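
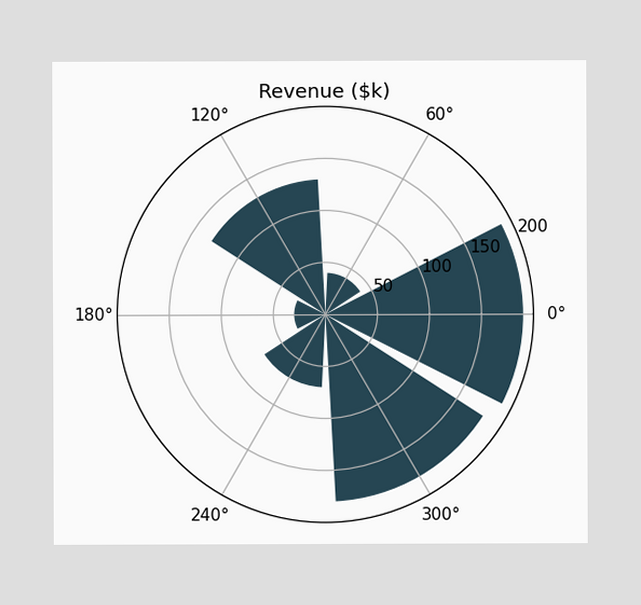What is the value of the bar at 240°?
$70k

The bar at 240° reaches $70k on the radial axis.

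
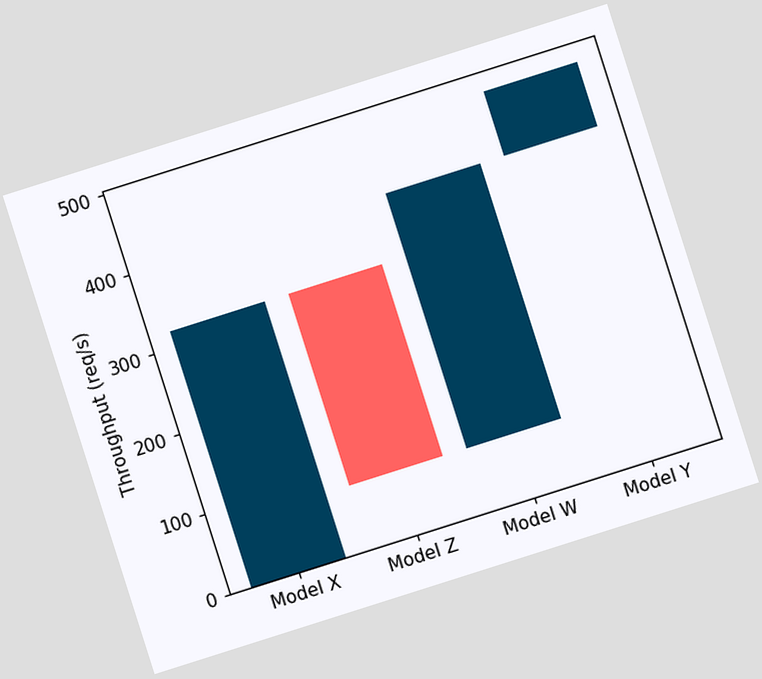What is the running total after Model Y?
480req/s

The chart is tilted about 18° counter-clockwise. After Model Y the running total reaches 480req/s.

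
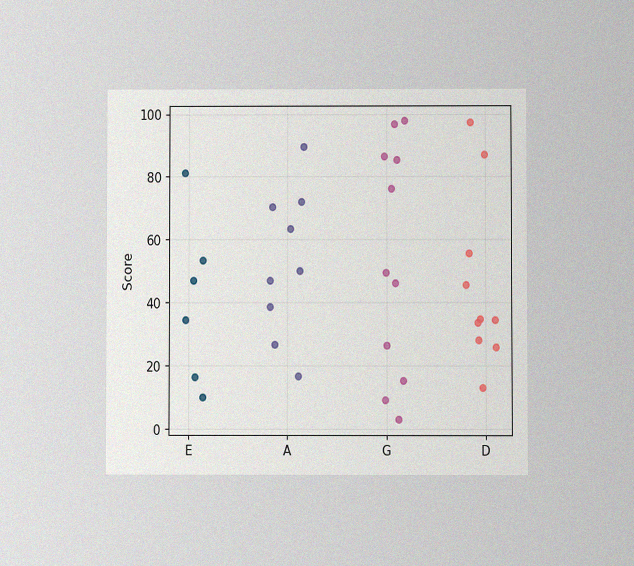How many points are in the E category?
6

The chart is viewed at a slight angle, with some photo noise. Counting the markers in the E column gives 6.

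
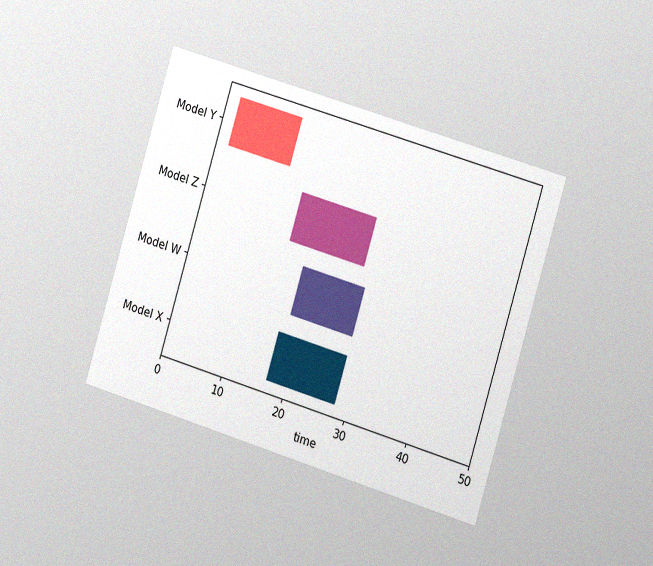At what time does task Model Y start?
The chart is tilted about 17° clockwise and viewed slightly from the right, with some photo noise. The Model Y bar begins at t=2.

2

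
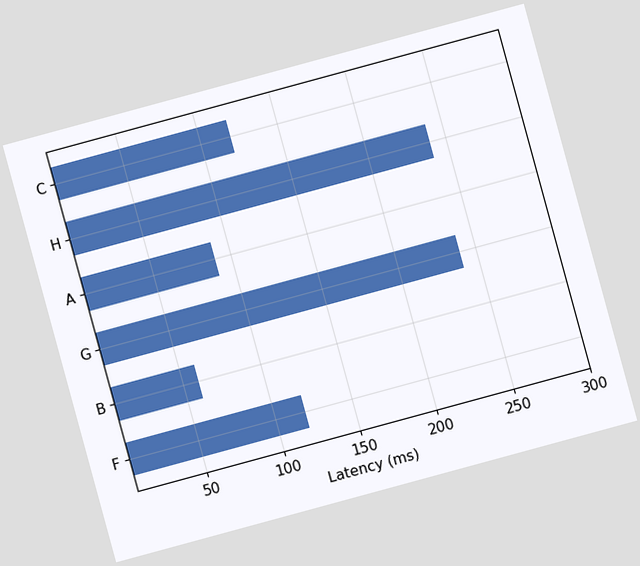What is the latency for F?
120ms

The chart is tilted about 15° counter-clockwise. Reading along the chart's x-axis, the F bar reaches 120ms.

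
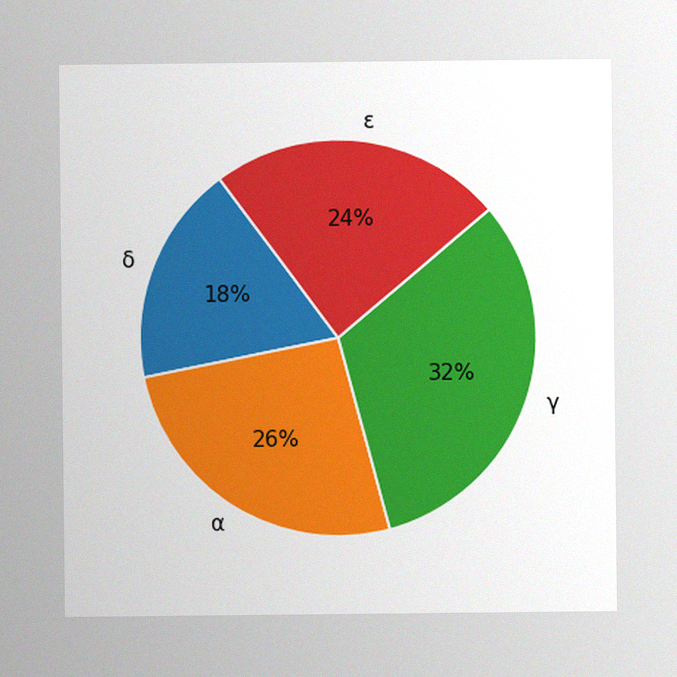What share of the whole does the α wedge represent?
26%

The image has some photo noise and uneven lighting. The α slice takes up 26% of the pie.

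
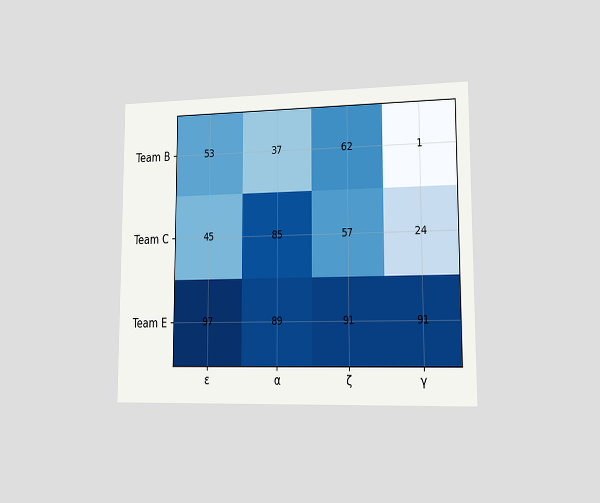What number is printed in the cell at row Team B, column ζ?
The chart is viewed slightly from the right. The (Team B, ζ) cell reads 62.

62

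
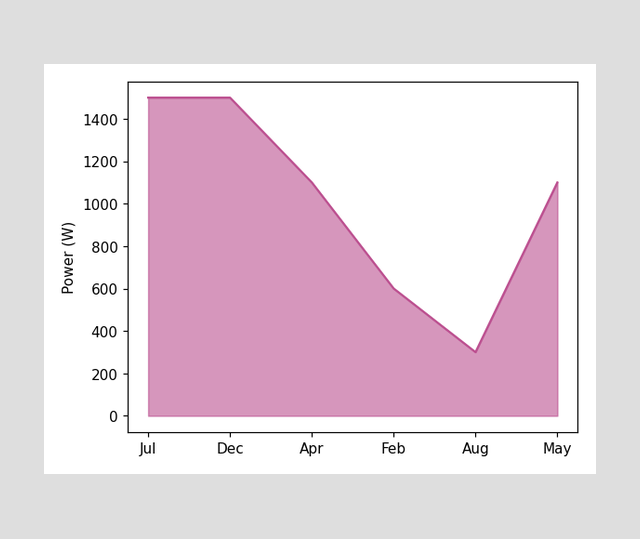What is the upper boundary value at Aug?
300W

At Aug the upper boundary is at 300W.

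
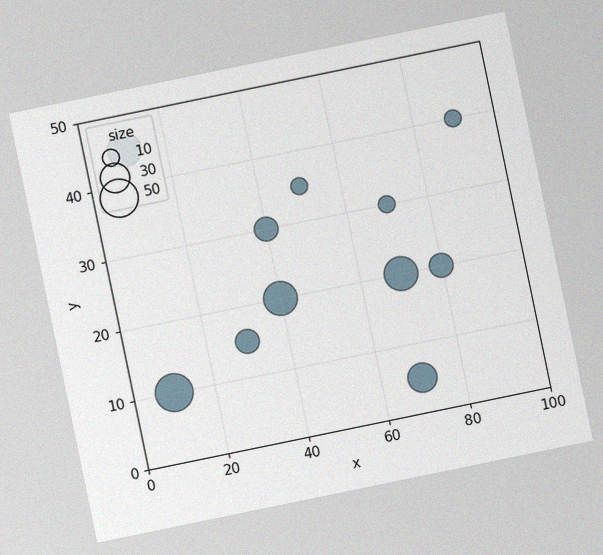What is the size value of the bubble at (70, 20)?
40

The chart is tilted about 12° counter-clockwise, with some photo noise. Matching the bubble at (70, 20) against the size legend gives 40.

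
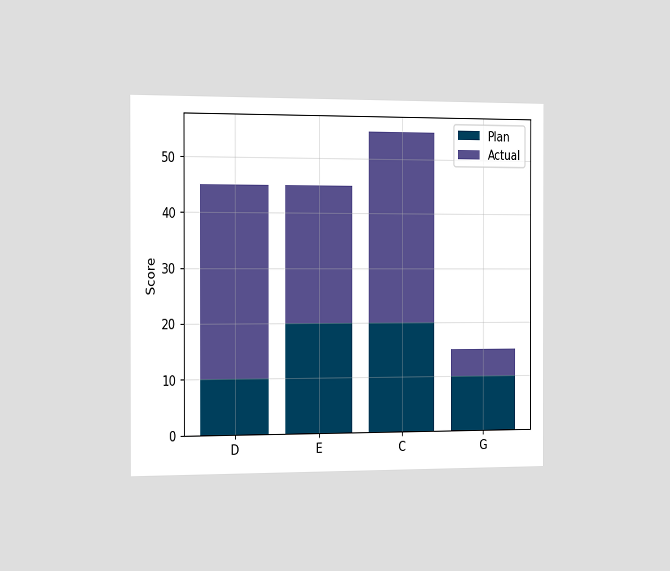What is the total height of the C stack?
55

The chart is viewed slightly from the left. The C stack's top reaches 55 on the y-axis.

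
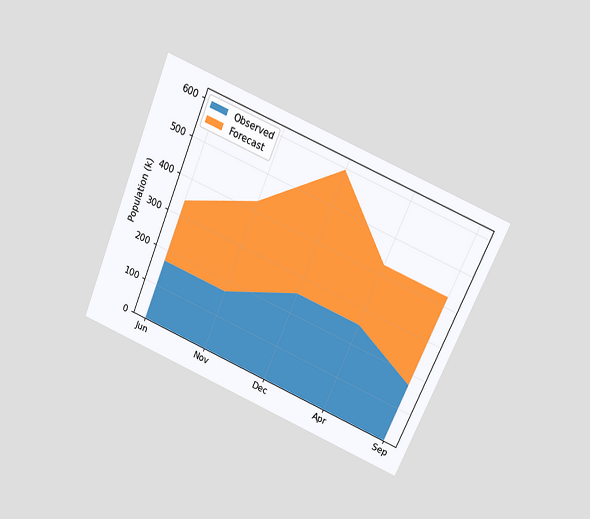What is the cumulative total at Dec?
The chart is tilted about 23° clockwise and viewed slightly from above. The stacked total at Dec reaches 595k.

595k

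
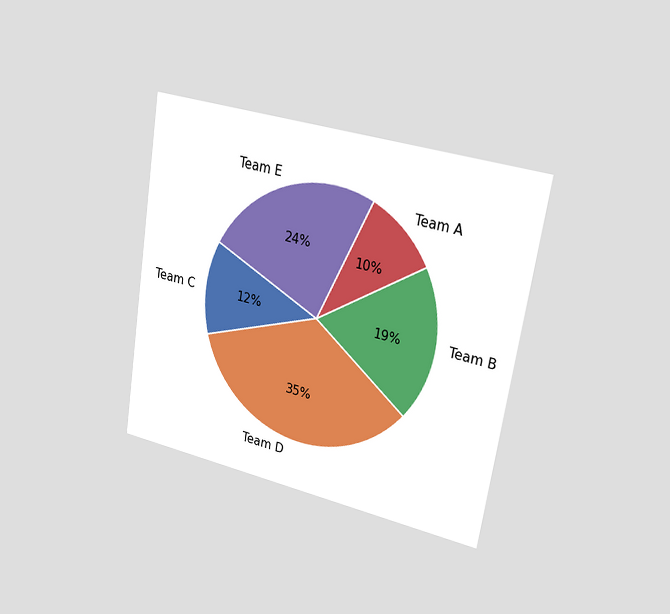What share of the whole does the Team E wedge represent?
The chart is tilted about 9° clockwise and viewed slightly from the right. The Team E slice takes up 24% of the pie.

24%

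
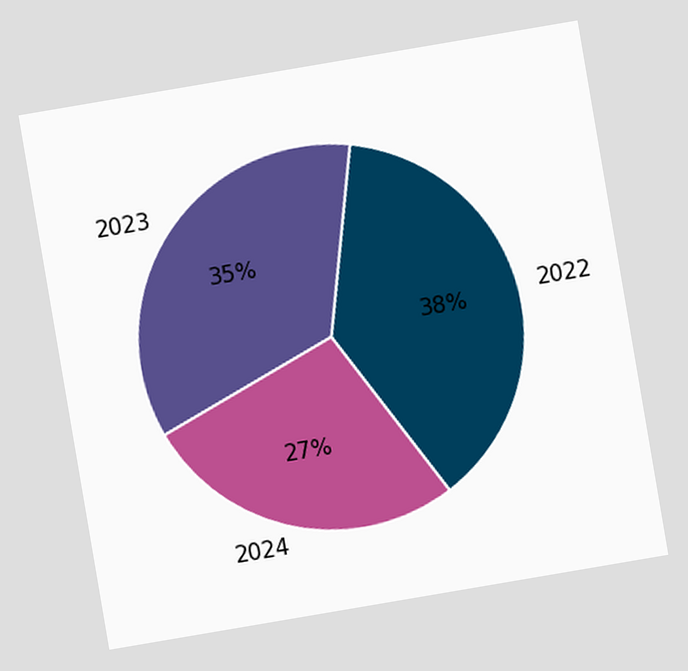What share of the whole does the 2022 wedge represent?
38%

The chart is tilted about 10° counter-clockwise. The 2022 slice takes up 38% of the pie.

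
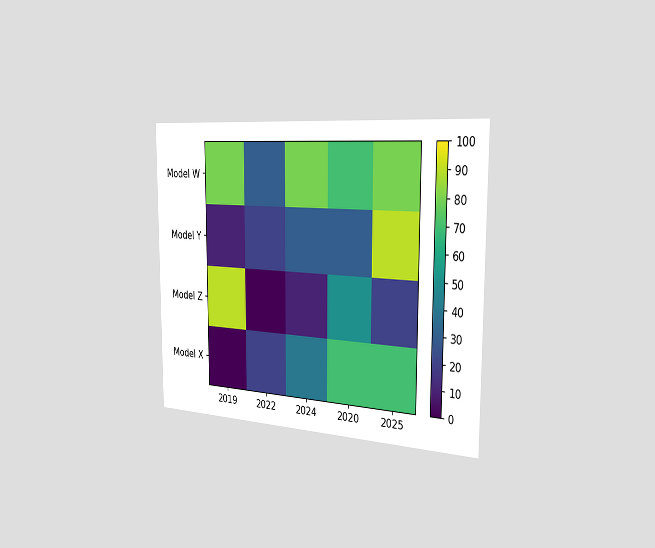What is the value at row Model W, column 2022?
The chart is viewed slightly from the right. Matching cell (Model W, 2022) against the colorbar gives 30.

30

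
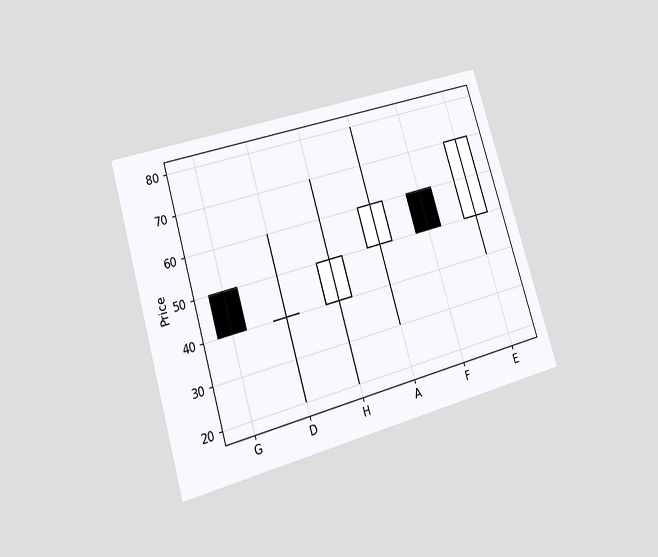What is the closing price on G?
The chart is tilted about 16° counter-clockwise and viewed at a slight angle. The G candle closes at 40.

40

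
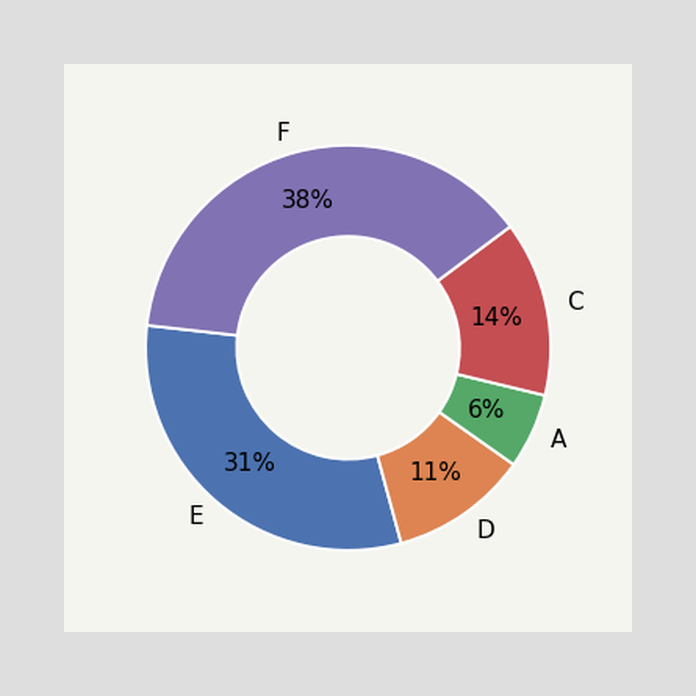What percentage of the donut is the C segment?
The C segment takes up 14% of the ring.

14%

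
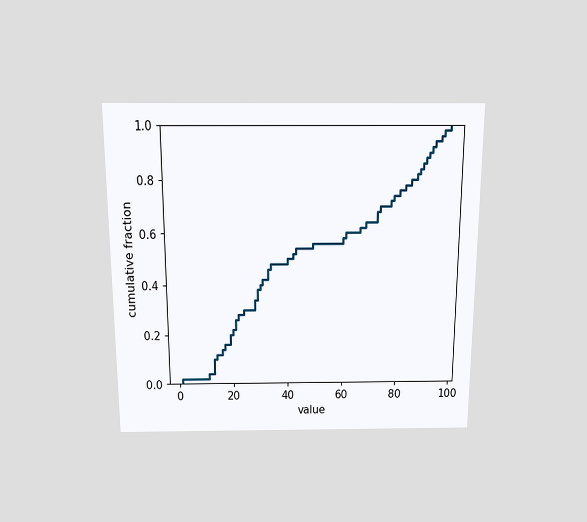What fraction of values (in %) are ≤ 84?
80%

The chart is viewed slightly from above. At x=84 the ECDF step is at 80%.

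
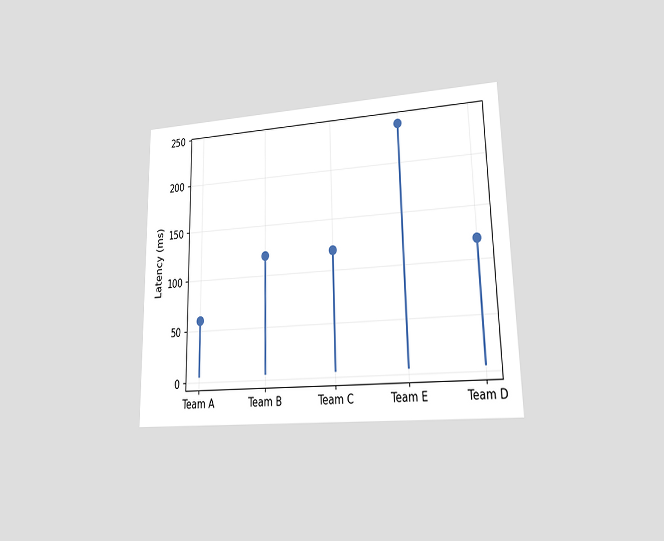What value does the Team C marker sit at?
120ms

The chart is viewed at a slight angle. The Team C marker sits at 120ms.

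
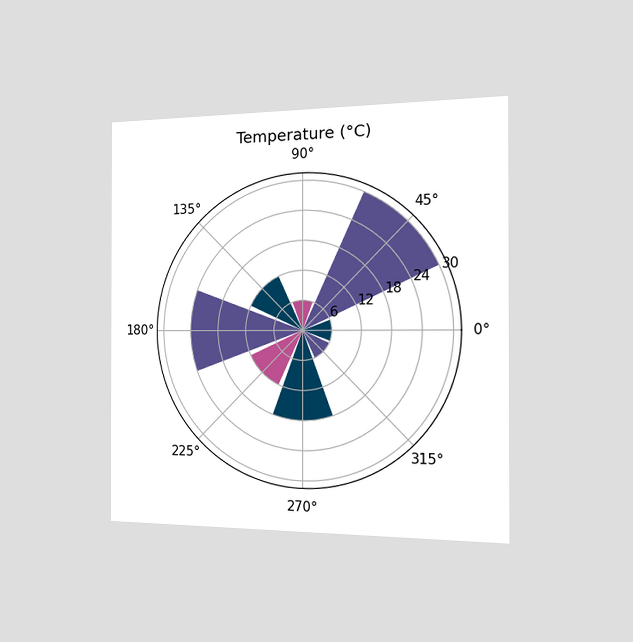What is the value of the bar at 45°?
The chart is viewed slightly from the right. The bar at 45° reaches 30°C on the radial axis.

30°C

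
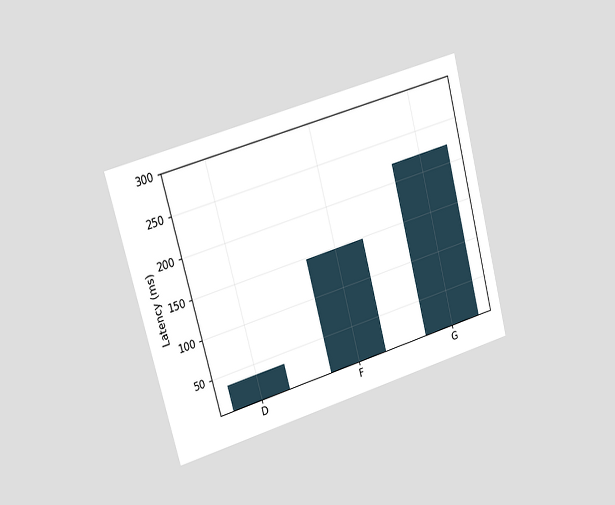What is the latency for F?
148ms

The chart is tilted about 15° counter-clockwise and viewed slightly from the left. Reading along the chart's y-axis, the F bar reaches 148ms.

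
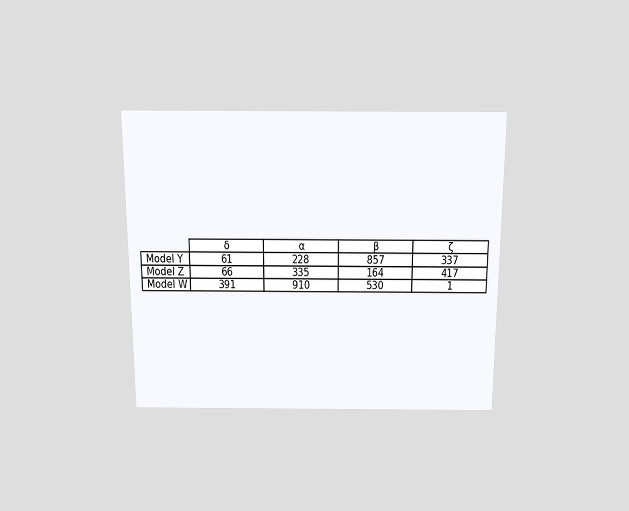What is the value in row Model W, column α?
910

The chart is viewed slightly from above. The (Model W, α) cell reads 910.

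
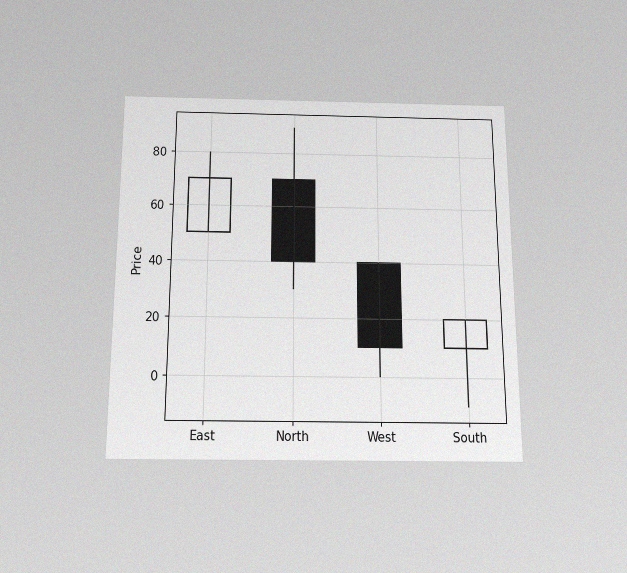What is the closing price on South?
The chart is viewed slightly from below, with some photo noise. The South candle closes at 20.

20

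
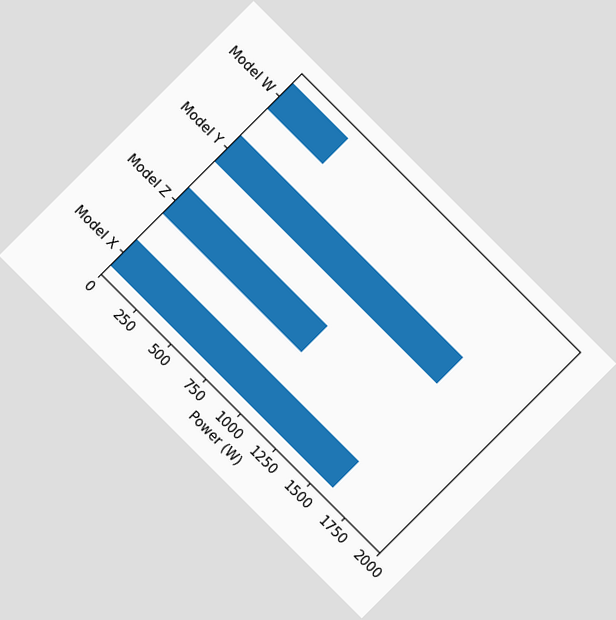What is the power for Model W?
400W

The chart is tilted about 45° clockwise. Reading along the chart's x-axis, the Model W bar reaches 400W.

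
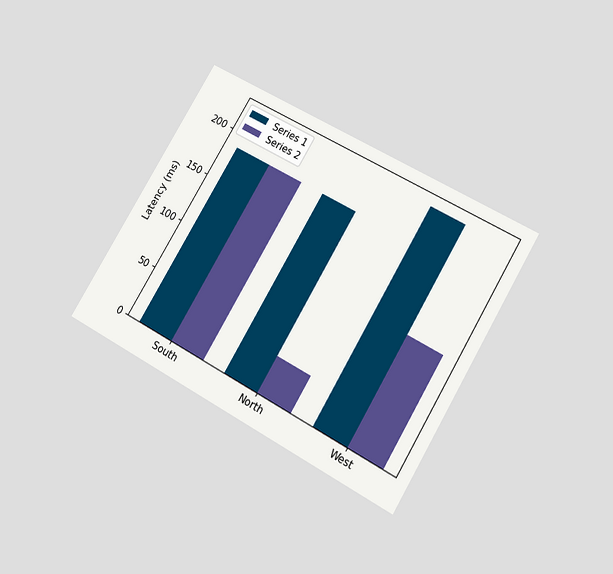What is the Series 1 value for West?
222ms

The chart is tilted about 31° clockwise and viewed slightly from below. The Series 1 bar at West reaches 222ms on the y-axis.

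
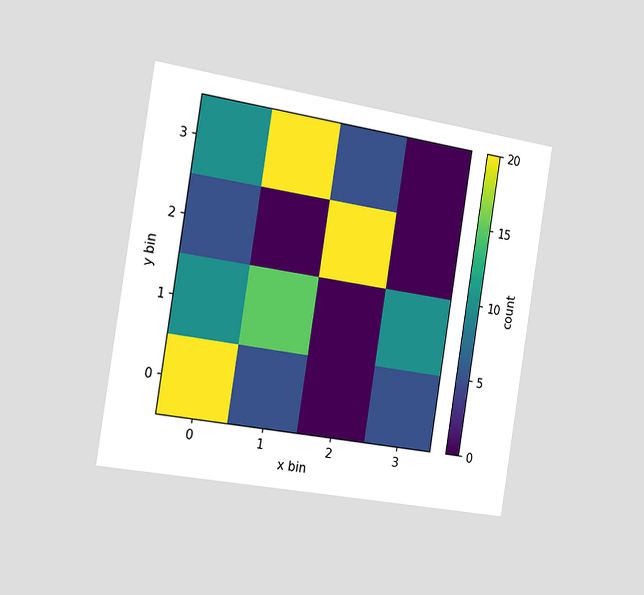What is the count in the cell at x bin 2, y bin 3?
The chart is tilted about 9° clockwise and viewed slightly from the left. Matching the cell (2, 3) against the colorbar gives 5.

5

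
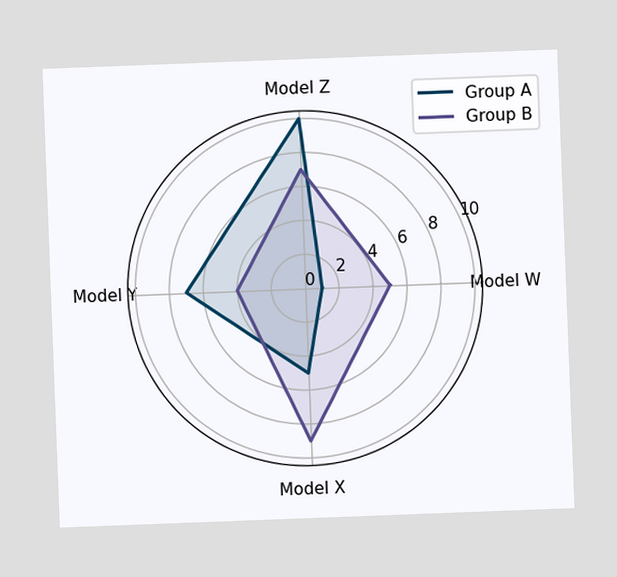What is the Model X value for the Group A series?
5

The chart is tilted about 2° counter-clockwise. On the Model X axis, Group A reaches 5.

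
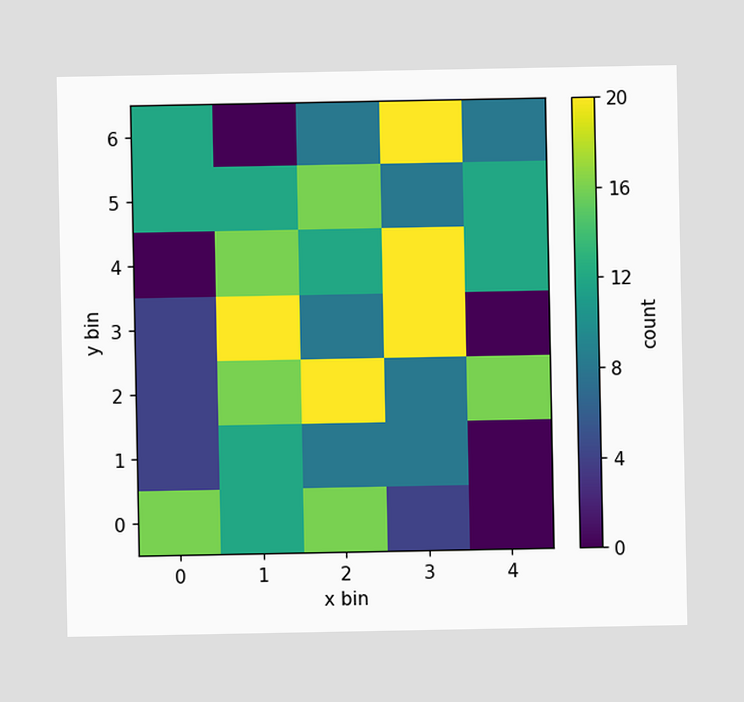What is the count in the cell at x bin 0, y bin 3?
Matching the cell (0, 3) against the colorbar gives 4.

4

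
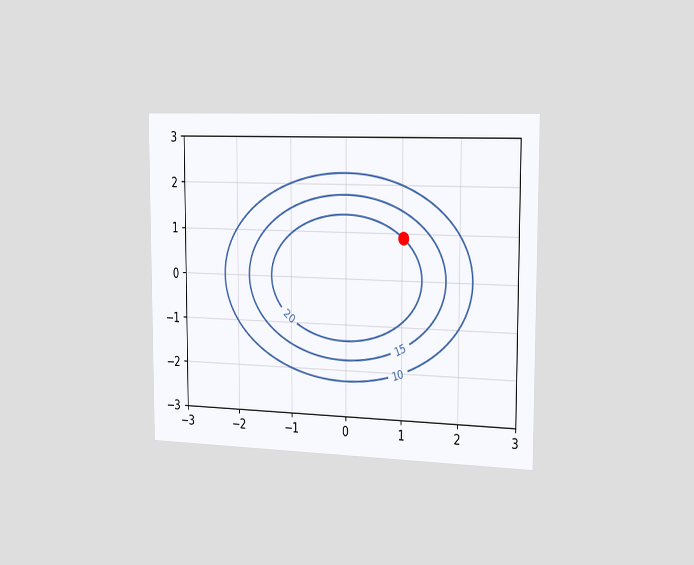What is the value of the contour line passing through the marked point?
20

The chart is viewed slightly from the right. The marked point sits on the contour labelled 20.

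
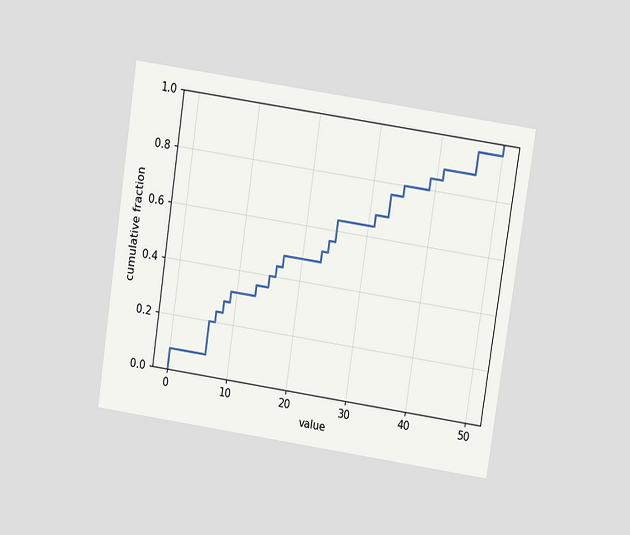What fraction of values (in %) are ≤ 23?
52%

The chart is tilted about 8° clockwise and viewed at a slight angle. At x=23 the ECDF step is at 52%.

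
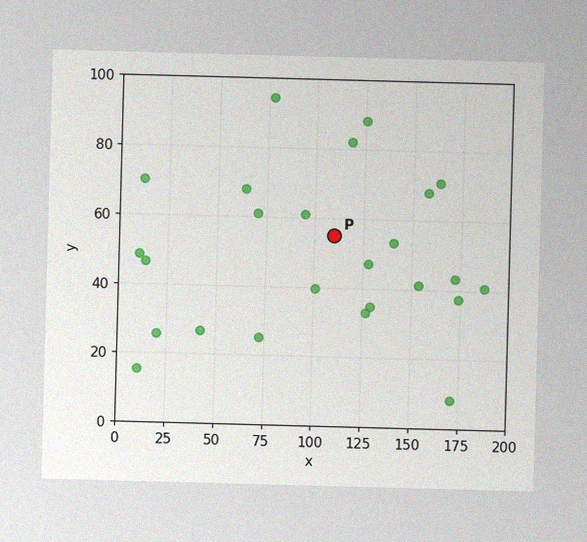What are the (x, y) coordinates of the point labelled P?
(110, 55)

The image has some photo noise and uneven lighting. Following the gridlines from P to each axis, P sits at (110, 55).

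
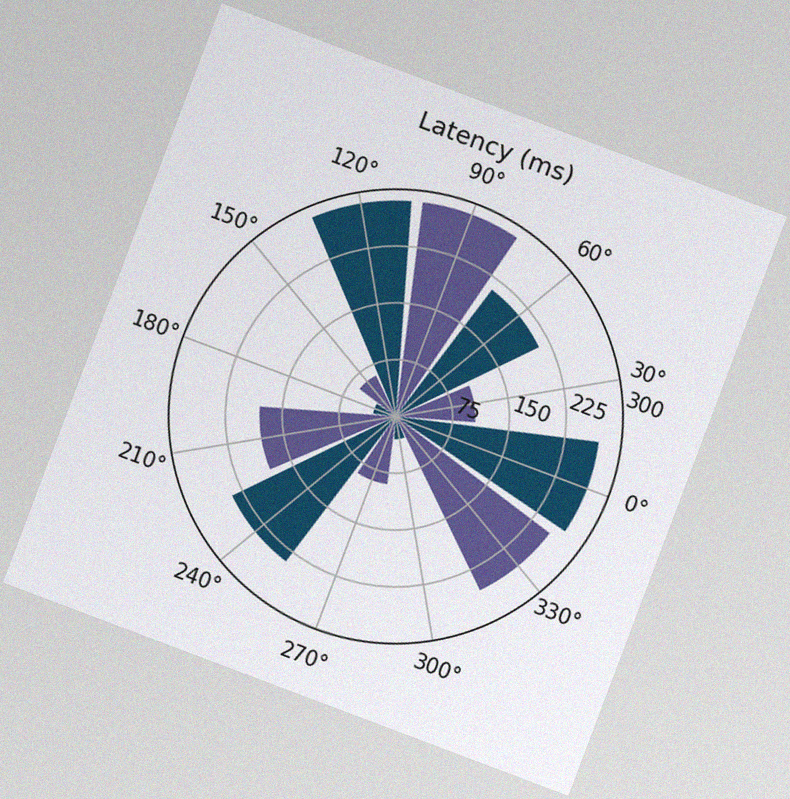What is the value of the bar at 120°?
285ms

The chart is tilted about 21° clockwise, with some photo noise. The bar at 120° reaches 285ms on the radial axis.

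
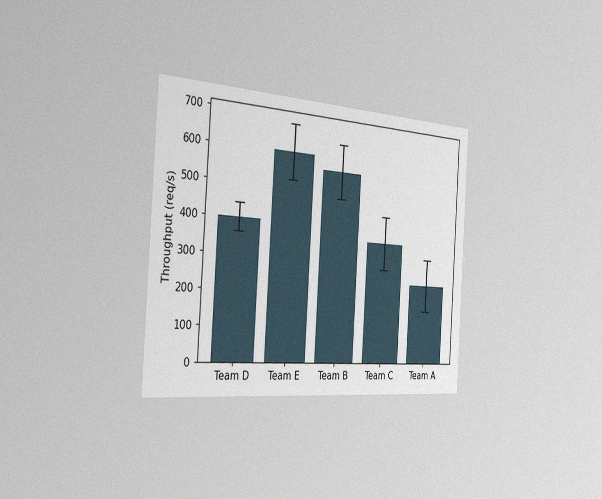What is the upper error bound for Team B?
640req/s

The chart is tilted about 4° clockwise and viewed slightly from the left, with some photo noise. The Team B bar's upper whisker reaches 640req/s.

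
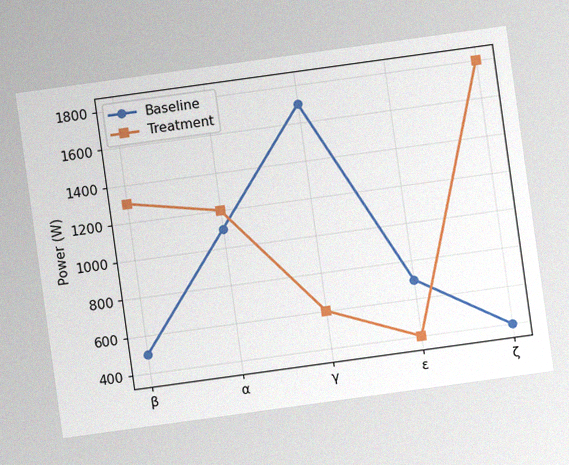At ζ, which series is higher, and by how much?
The chart is tilted about 8° counter-clockwise, with some photo noise. At ζ, Treatment sits above the other line by 1400W.

Treatment, by 1400W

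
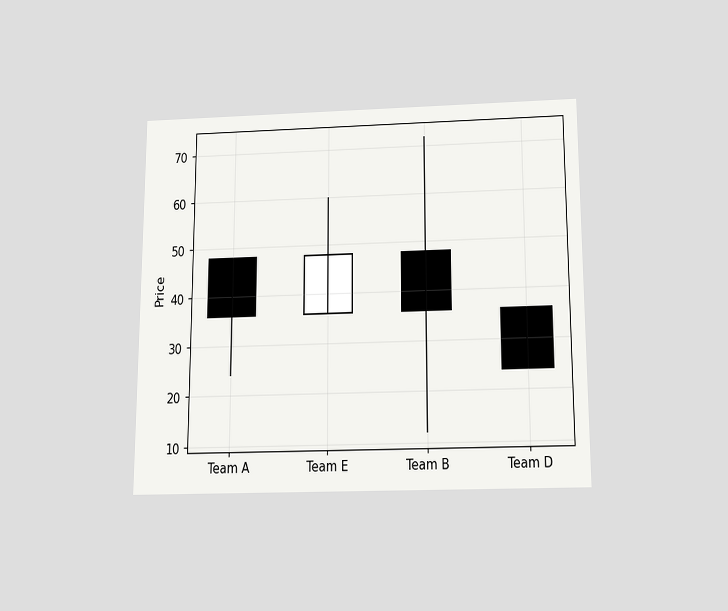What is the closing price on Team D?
24

The chart is viewed slightly from below. The Team D candle closes at 24.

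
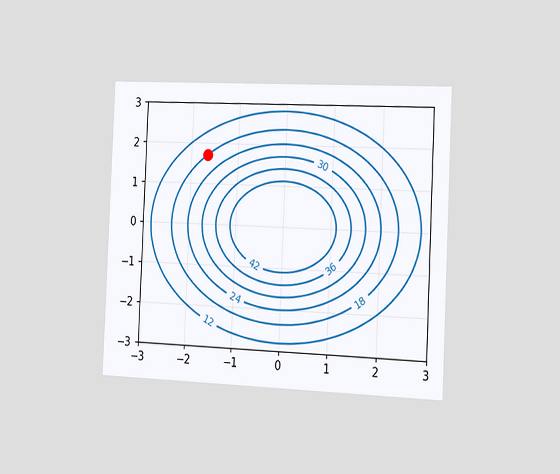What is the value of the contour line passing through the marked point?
The chart is tilted about 3° clockwise and viewed slightly from the right. The marked point sits on the contour labelled 18.

18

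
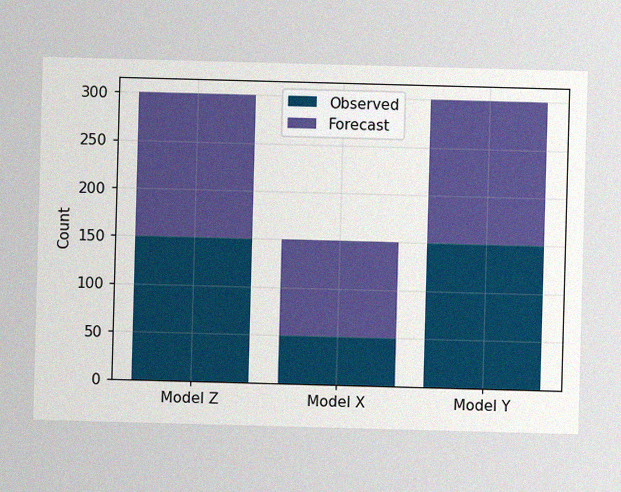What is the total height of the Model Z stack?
300

The image has some photo noise and uneven lighting. The Model Z stack's top reaches 300 on the y-axis.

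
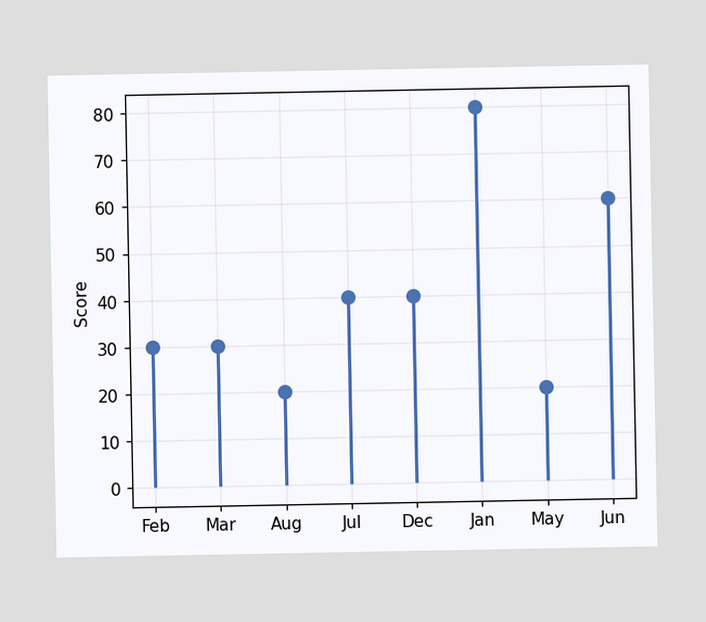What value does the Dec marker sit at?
The Dec marker sits at 40.

40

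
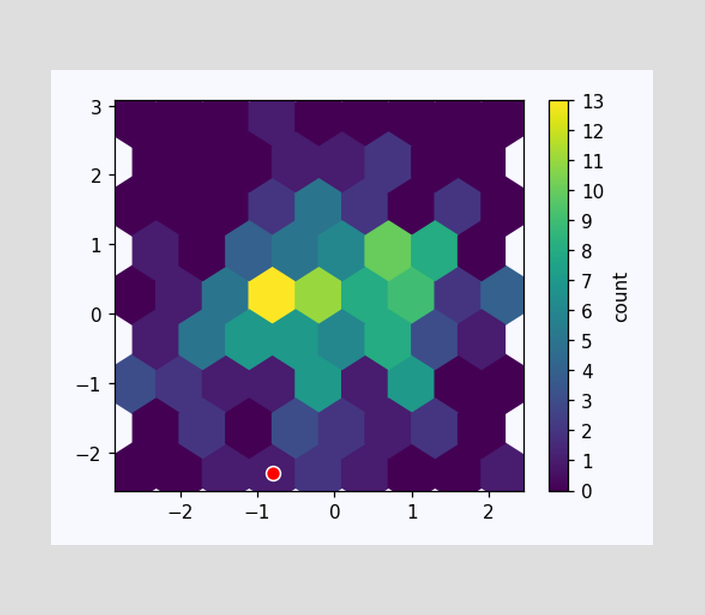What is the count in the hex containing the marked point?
1

The marked hex reads 1 on the colorbar.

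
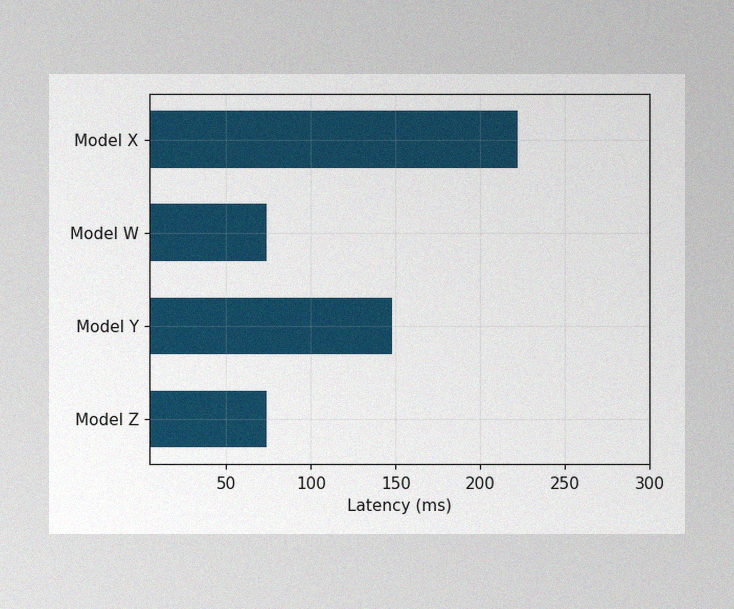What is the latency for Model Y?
The image has some photo noise and uneven lighting. Reading along the chart's x-axis, the Model Y bar reaches 148ms.

148ms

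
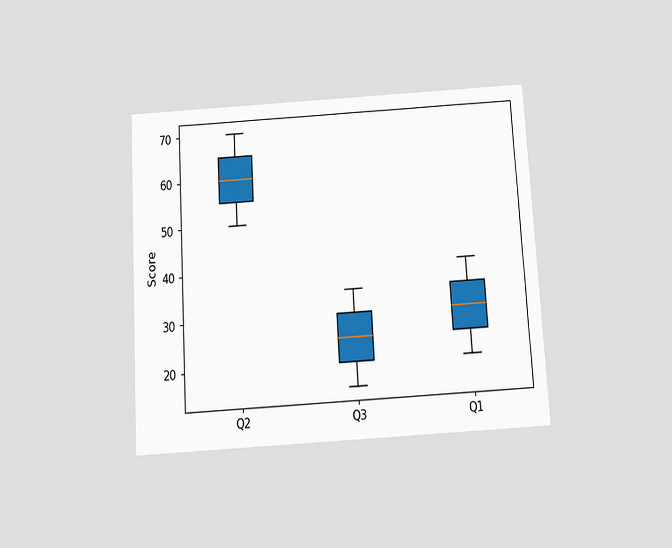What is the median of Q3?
25

The chart is tilted about 3° counter-clockwise and viewed slightly from below. The median line in the Q3 box sits at 25.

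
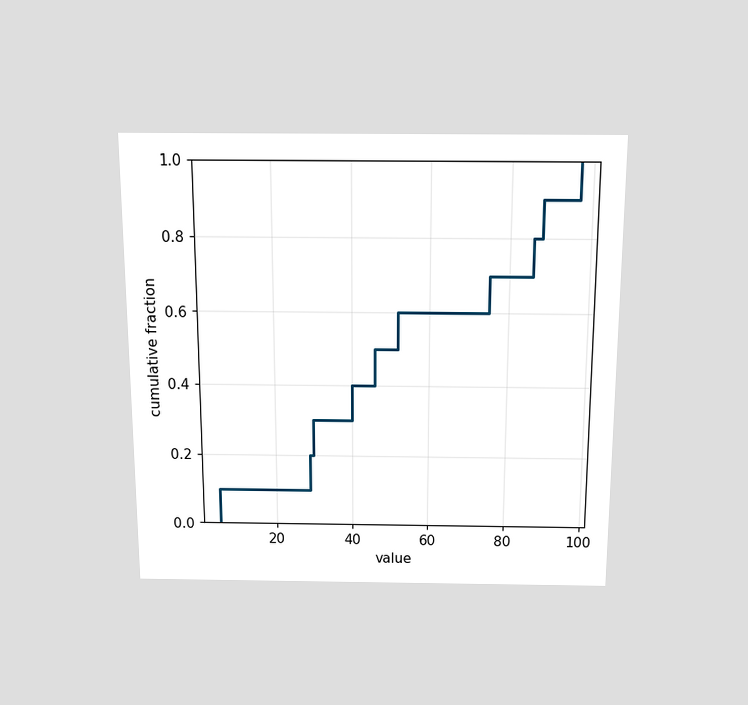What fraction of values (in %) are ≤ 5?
The chart is viewed slightly from above. At x=5 the ECDF step is at 10%.

10%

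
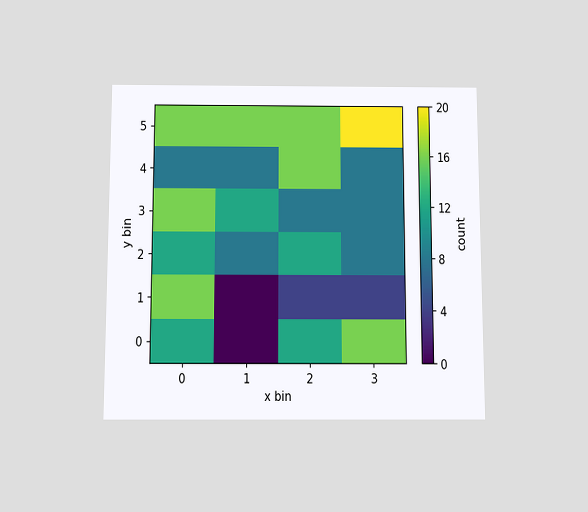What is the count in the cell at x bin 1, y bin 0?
The chart is viewed slightly from below. Matching the cell (1, 0) against the colorbar gives 0.

0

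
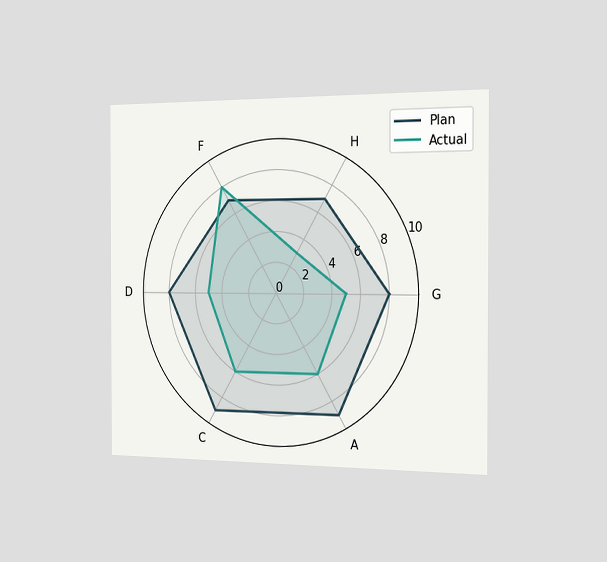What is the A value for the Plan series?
The chart is viewed slightly from the right. On the A axis, Plan reaches 9.

9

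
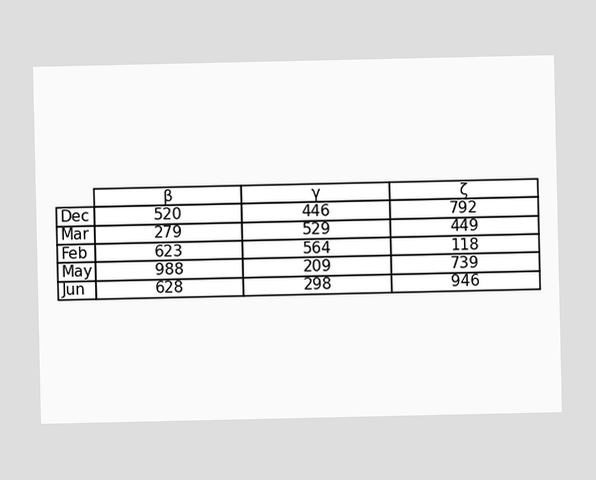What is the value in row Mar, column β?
The (Mar, β) cell reads 279.

279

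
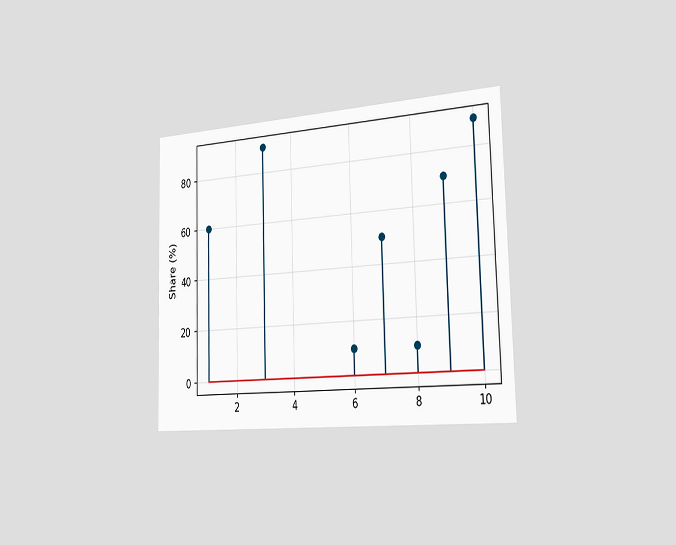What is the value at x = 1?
60%

The chart is viewed slightly from the right. The stem at x=1 reaches 60%.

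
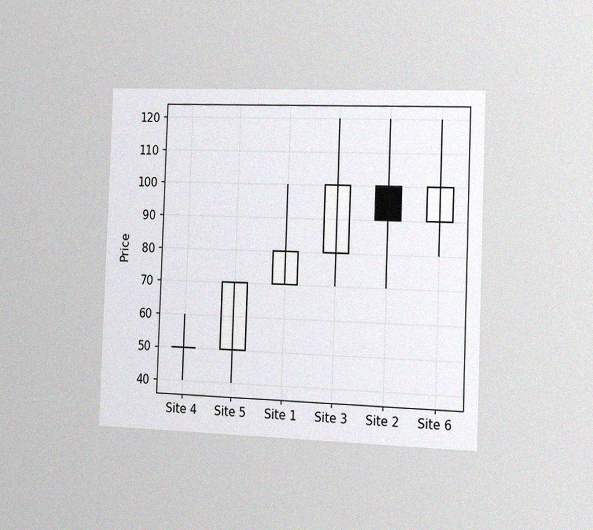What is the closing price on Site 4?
The chart is tilted about 2° clockwise and viewed slightly from the right, with some photo noise. The Site 4 candle closes at 50.

50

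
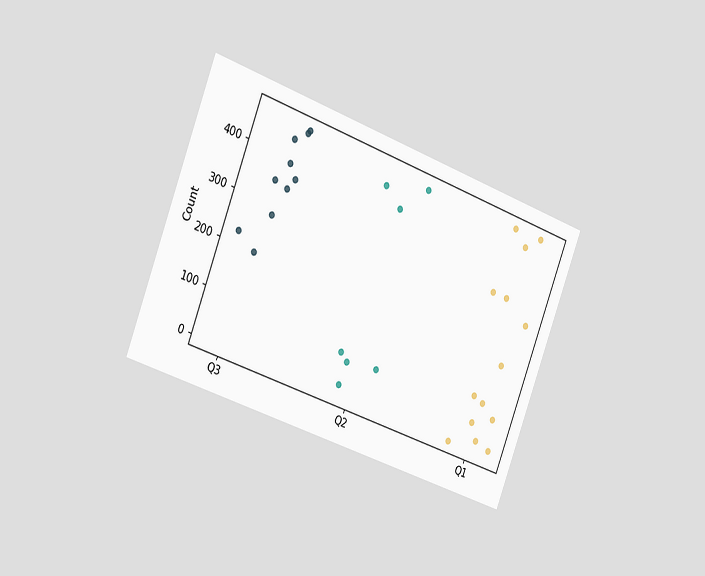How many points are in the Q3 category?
The chart is tilted about 21° clockwise and viewed slightly from the left. Counting the markers in the Q3 column gives 10.

10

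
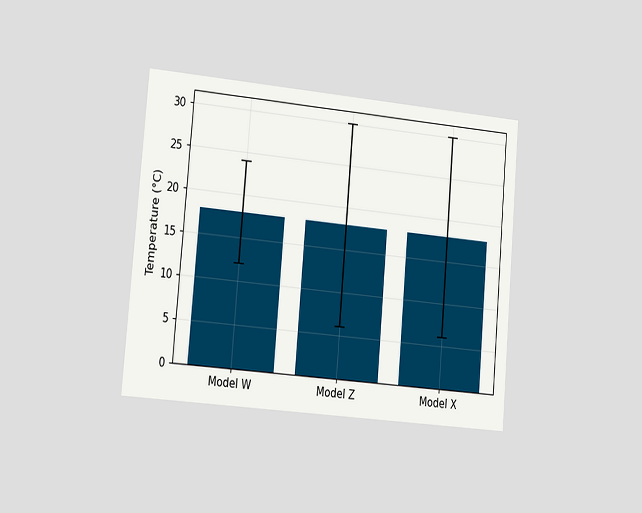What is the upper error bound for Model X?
30°C

The chart is tilted about 5° clockwise and viewed slightly from the left. The Model X bar's upper whisker reaches 30°C.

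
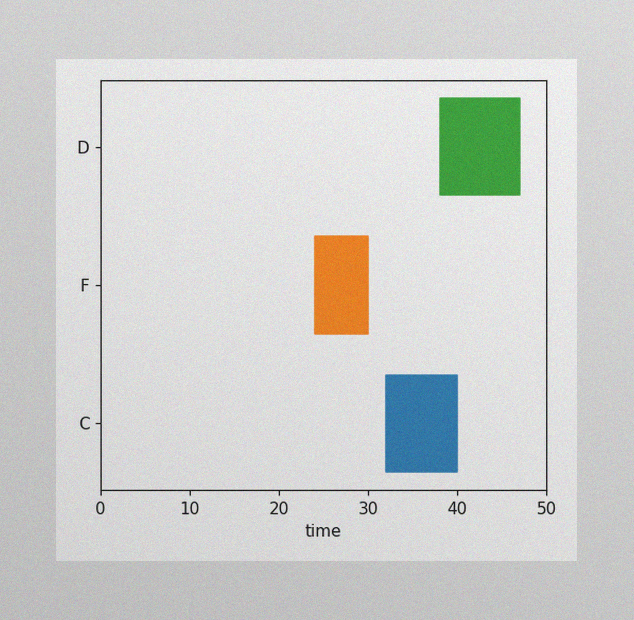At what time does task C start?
The image has some photo noise and uneven lighting. The C bar begins at t=32.

32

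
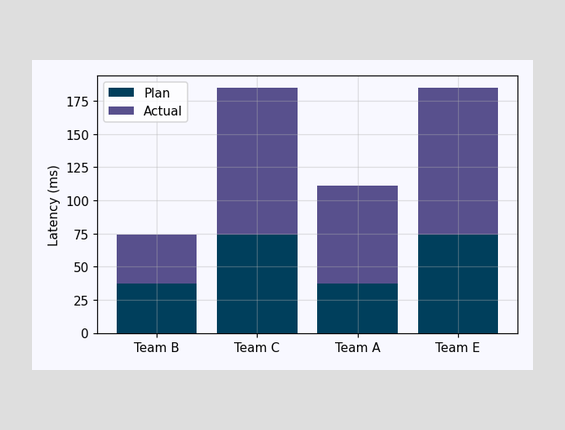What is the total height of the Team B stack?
The Team B stack's top reaches 74ms on the y-axis.

74ms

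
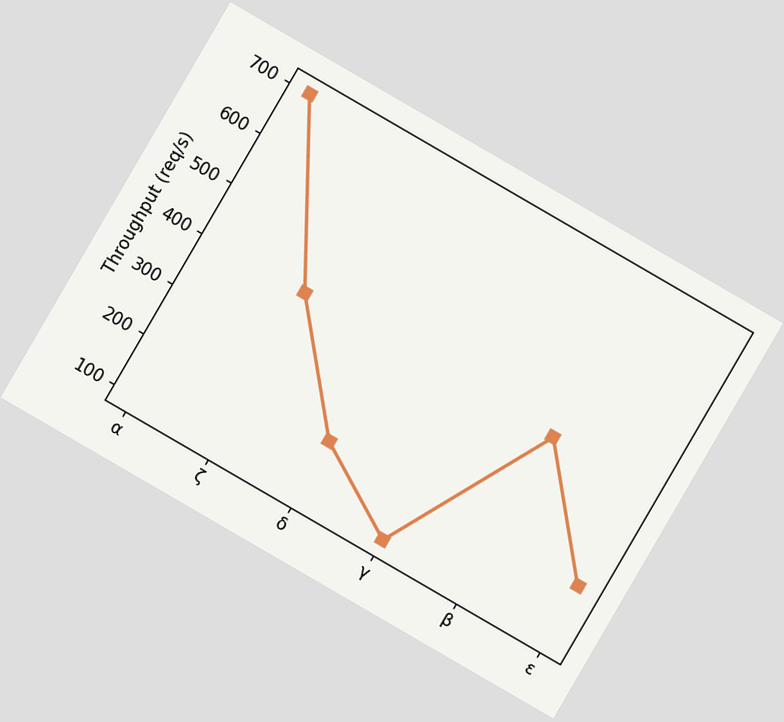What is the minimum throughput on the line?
The chart is tilted about 30° clockwise. The lowest point is at γ, and reading across to the y-axis gives 100req/s.

100req/s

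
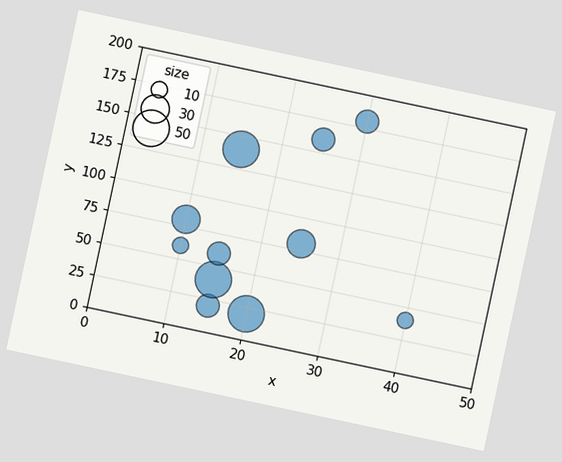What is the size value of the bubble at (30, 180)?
The chart is tilted about 12° clockwise. Matching the bubble at (30, 180) against the size legend gives 20.

20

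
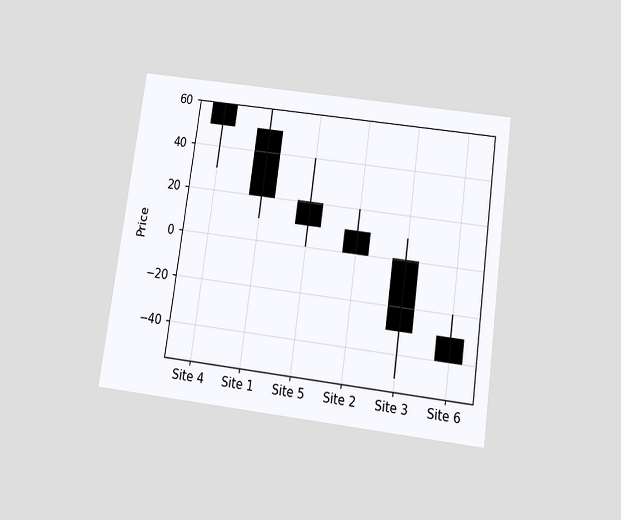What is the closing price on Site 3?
-30

The chart is tilted about 8° clockwise and viewed slightly from below. The Site 3 candle closes at -30.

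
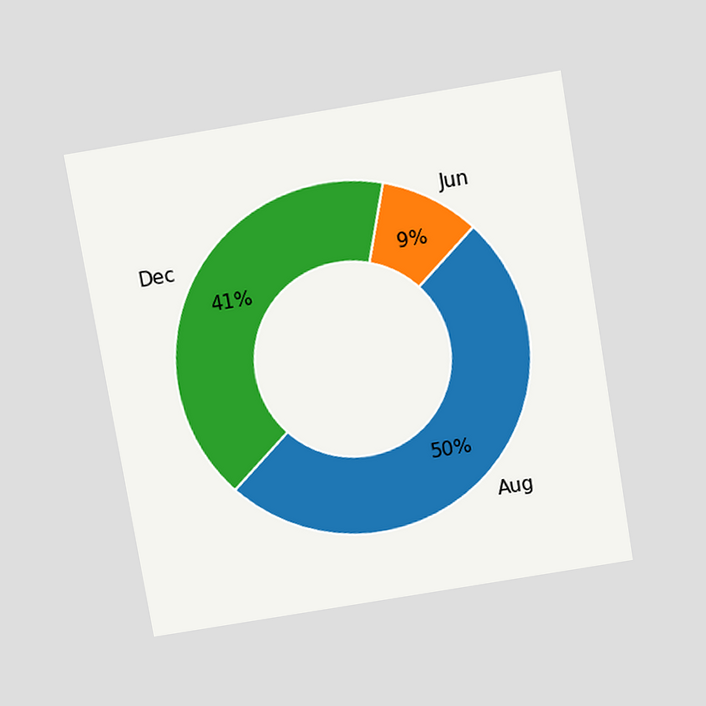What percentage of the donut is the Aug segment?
50%

The chart is tilted about 9° counter-clockwise and viewed slightly from above. The Aug segment takes up 50% of the ring.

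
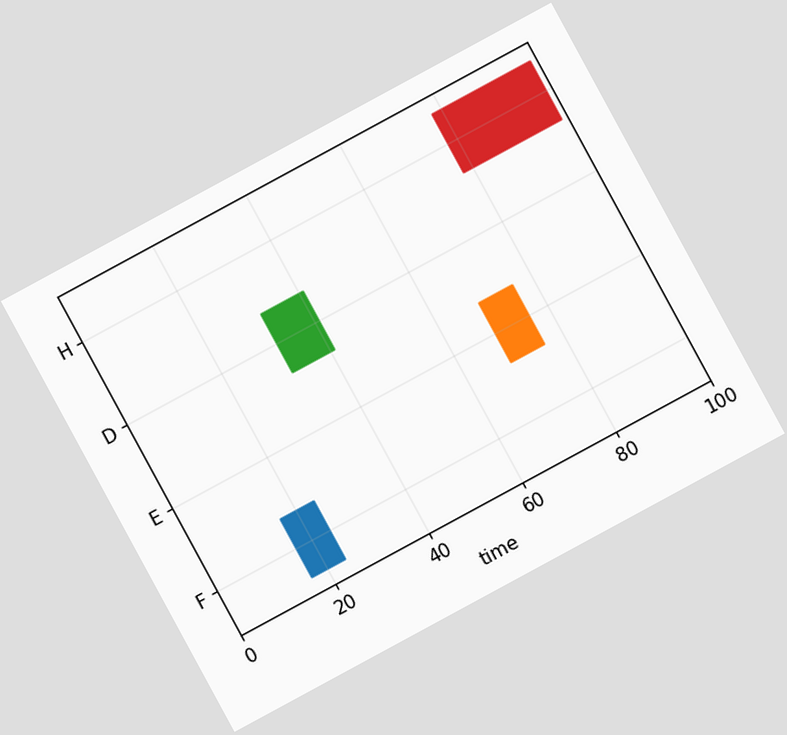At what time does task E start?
The chart is tilted about 28° counter-clockwise. The E bar begins at t=69.

69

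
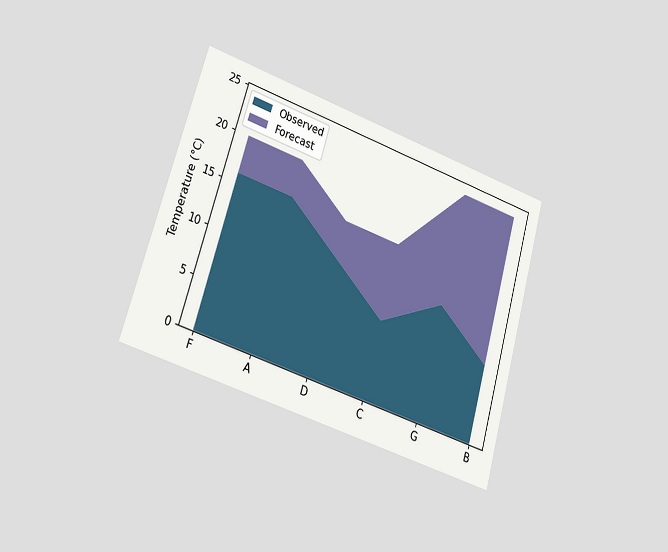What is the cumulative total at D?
The chart is tilted about 17° clockwise and viewed slightly from the left. The stacked total at D reaches 16°C.

16°C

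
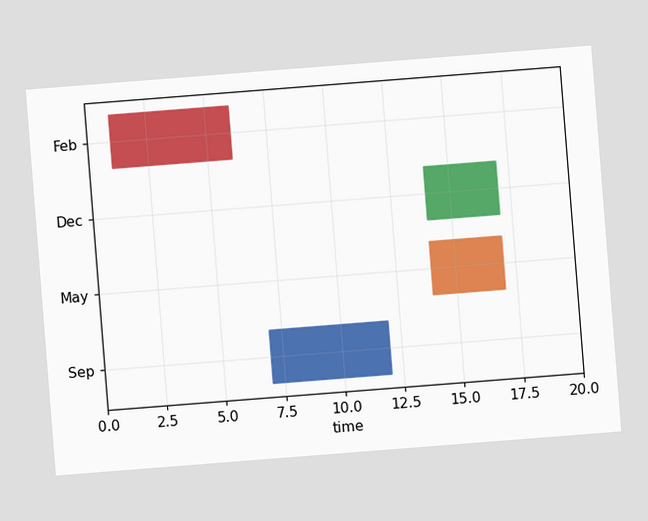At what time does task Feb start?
The chart is tilted about 4° counter-clockwise. The Feb bar begins at t=1.

1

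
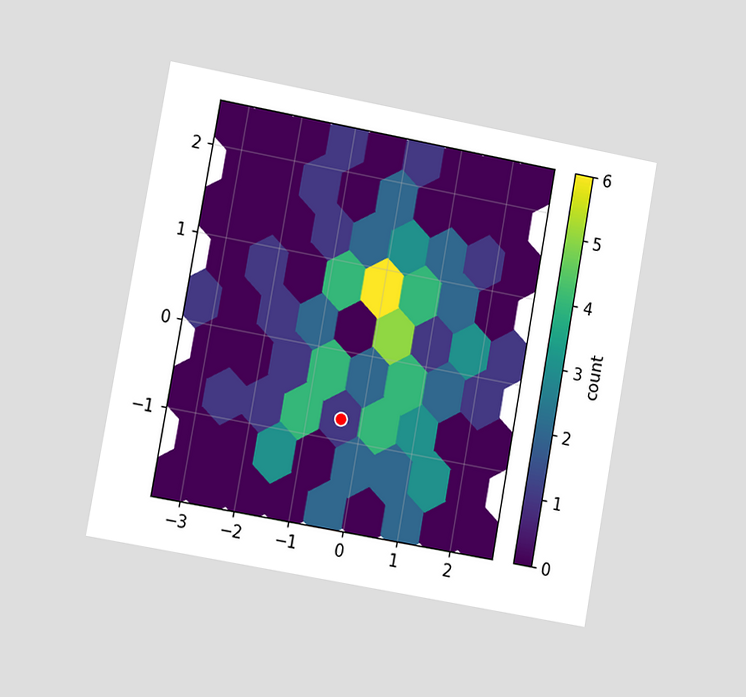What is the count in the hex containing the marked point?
1

The chart is tilted about 10° clockwise and viewed at a slight angle. The marked hex reads 1 on the colorbar.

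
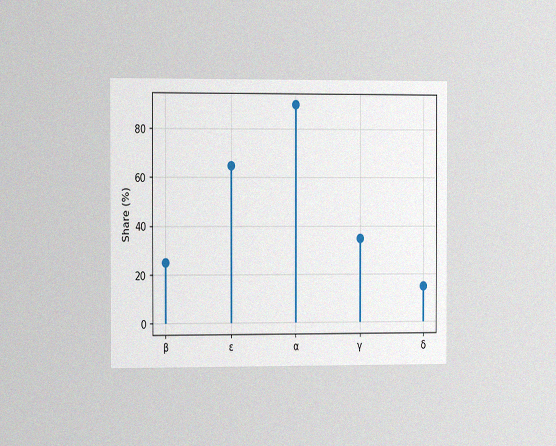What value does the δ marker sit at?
The chart is viewed slightly from the left, with some photo noise. The δ marker sits at 15%.

15%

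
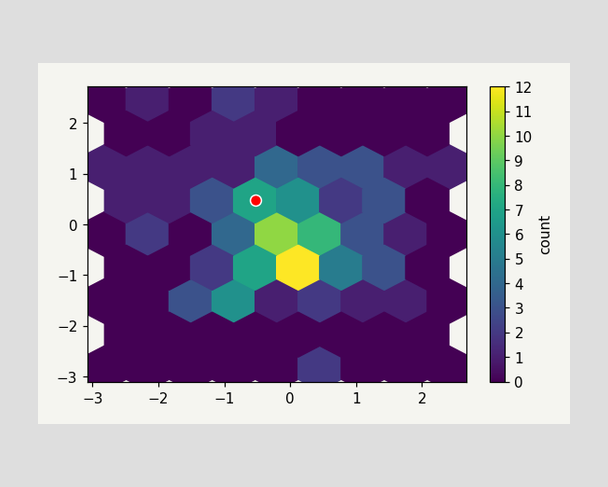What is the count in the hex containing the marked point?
The marked hex reads 7 on the colorbar.

7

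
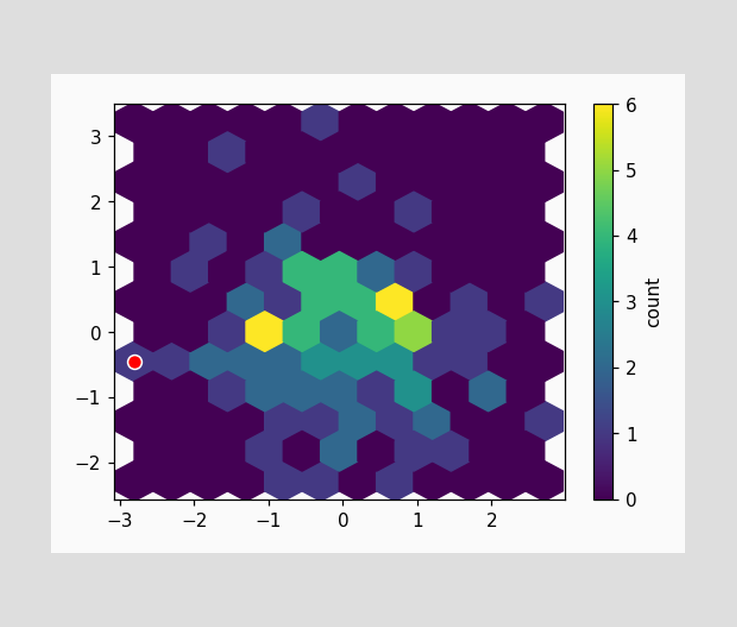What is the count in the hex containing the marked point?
1

The marked hex reads 1 on the colorbar.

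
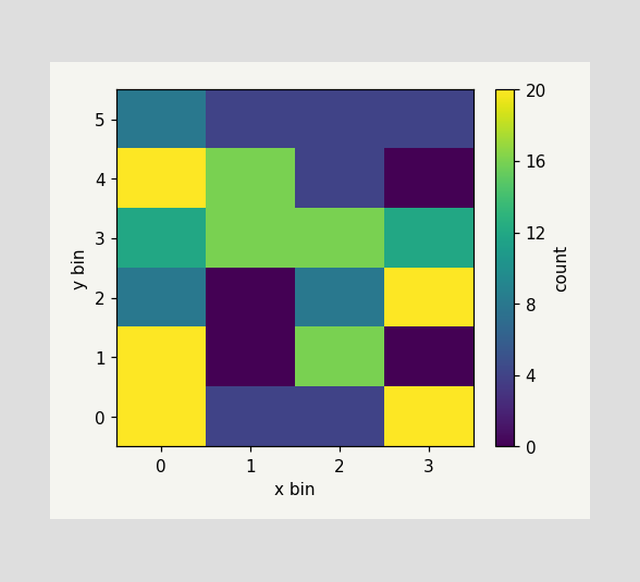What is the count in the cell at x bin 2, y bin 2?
8

Matching the cell (2, 2) against the colorbar gives 8.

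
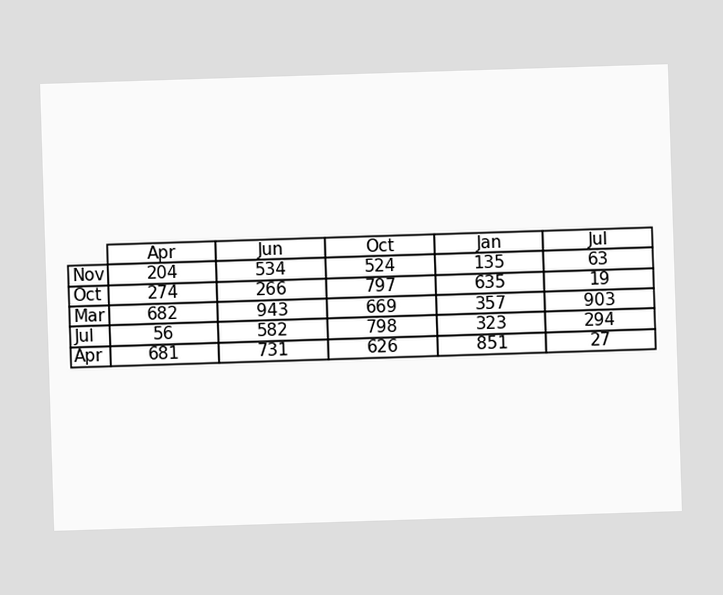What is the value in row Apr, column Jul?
27

The (Apr, Jul) cell reads 27.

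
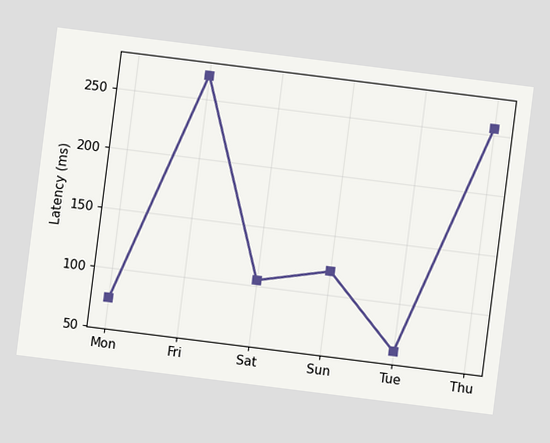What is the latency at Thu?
255ms

The chart is tilted about 7° clockwise. At Thu, the line is at 255ms.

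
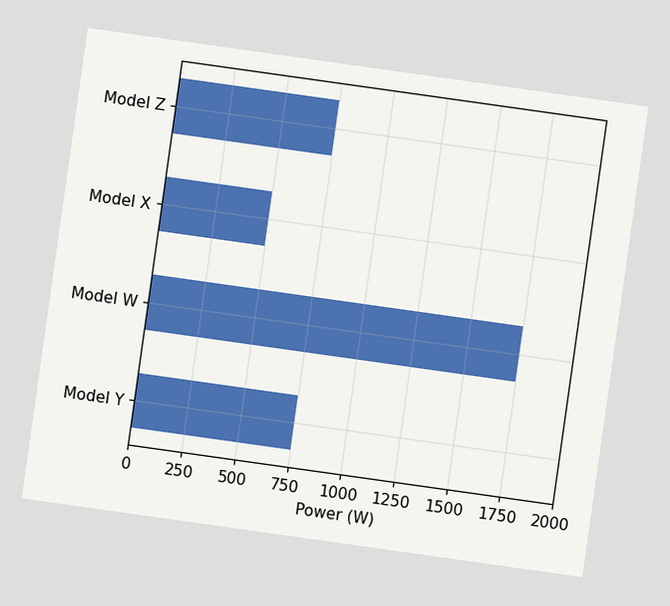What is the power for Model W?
1750W

The chart is tilted about 8° clockwise. Reading along the chart's x-axis, the Model W bar reaches 1750W.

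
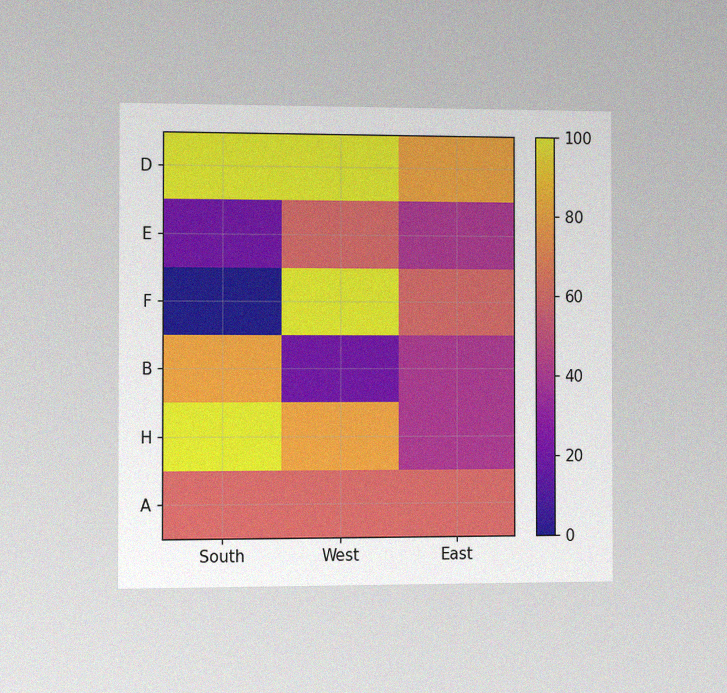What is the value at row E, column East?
The chart is viewed slightly from the left, with some photo noise. Matching cell (E, East) against the colorbar gives 40.

40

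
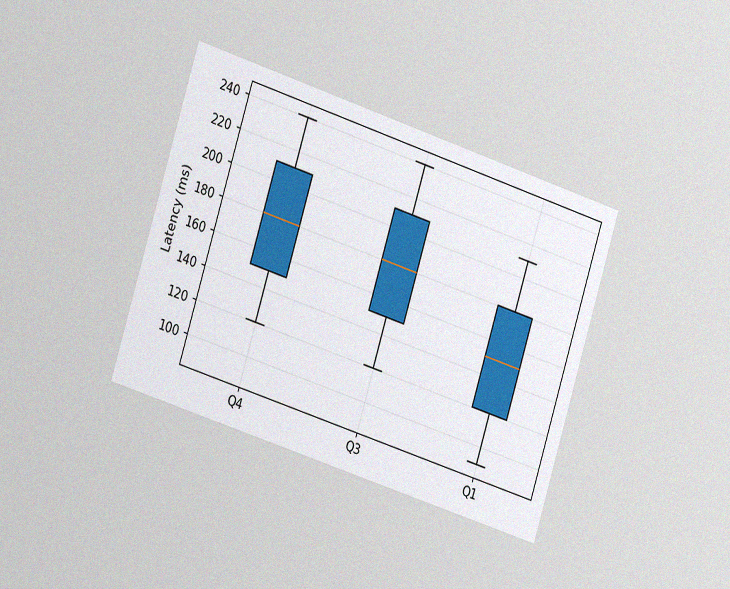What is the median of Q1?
The chart is tilted about 18° clockwise and viewed slightly from the left, with some photo noise. The median line in the Q1 box sits at 150ms.

150ms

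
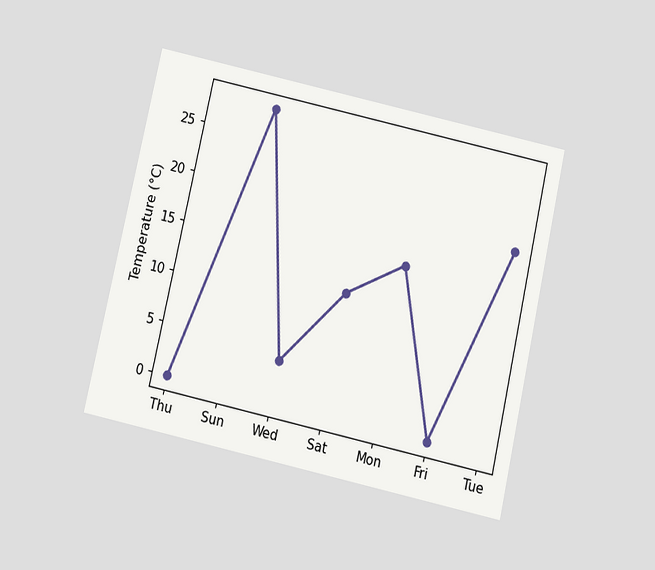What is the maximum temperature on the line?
The chart is tilted about 13° clockwise and viewed slightly from below. The highest point is at Sun, and reading across to the y-axis gives 28°C.

28°C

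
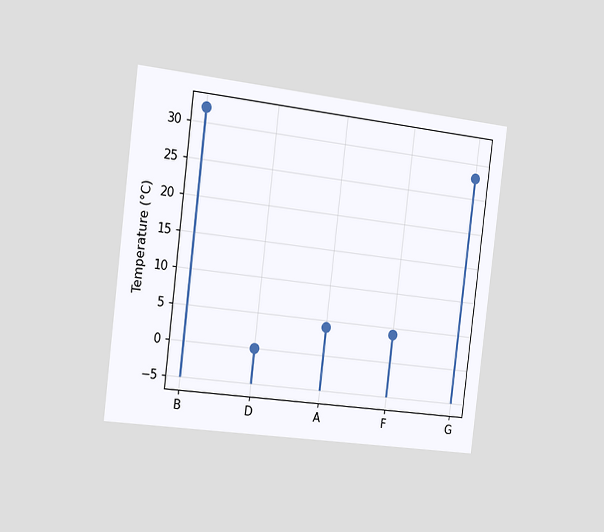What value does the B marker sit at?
32°C

The chart is tilted about 7° clockwise and viewed slightly from the left. The B marker sits at 32°C.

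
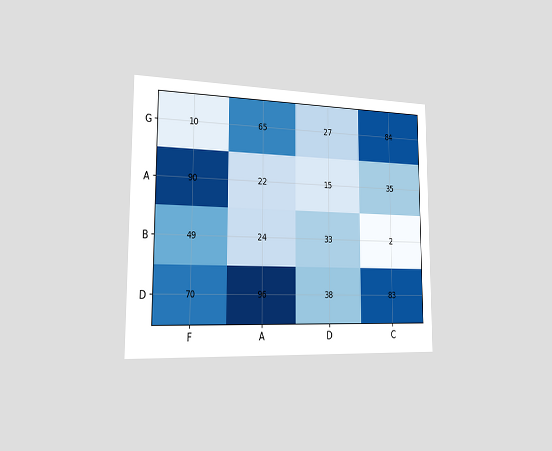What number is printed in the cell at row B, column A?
The chart is viewed slightly from the left. The (B, A) cell reads 24.

24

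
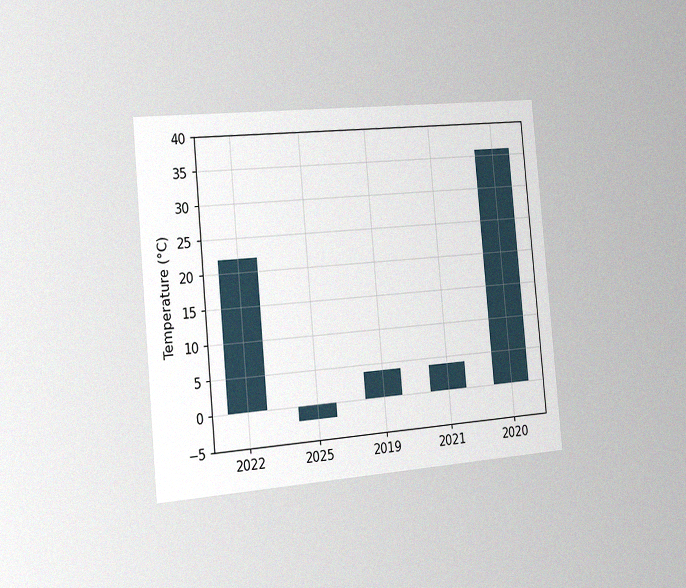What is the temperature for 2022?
The chart is tilted about 5° counter-clockwise and viewed slightly from the left, with some photo noise. Reading along the chart's y-axis, the 2022 bar reaches 22°C.

22°C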